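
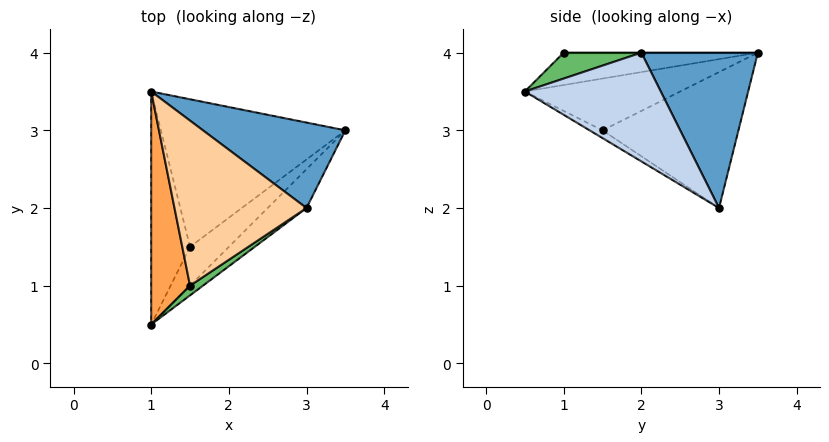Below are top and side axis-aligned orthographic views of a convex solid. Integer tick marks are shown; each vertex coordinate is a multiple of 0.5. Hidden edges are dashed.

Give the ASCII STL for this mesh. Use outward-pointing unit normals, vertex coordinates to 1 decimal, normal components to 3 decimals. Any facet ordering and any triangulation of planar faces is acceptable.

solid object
 facet normal 0.526 0.701 0.482
  outer loop
   vertex 3.0 2.0 4.0
   vertex 3.5 3.0 2.0
   vertex 1.0 3.5 4.0
  endloop
 endfacet
 facet normal 0.620 -0.753 -0.221
  outer loop
   vertex 3.0 2.0 4.0
   vertex 1.0 0.5 3.5
   vertex 3.5 3.0 2.0
  endloop
 endfacet
 facet normal -0.635 -0.127 0.762
  outer loop
   vertex 1.5 1.0 4.0
   vertex 1.0 3.5 4.0
   vertex 1.0 0.5 3.5
  endloop
 endfacet
 facet normal 0.000 0.000 1.000
  outer loop
   vertex 1.5 1.0 4.0
   vertex 3.0 2.0 4.0
   vertex 1.0 3.5 4.0
  endloop
 endfacet
 facet normal 0.535 -0.802 0.267
  outer loop
   vertex 1.5 1.0 4.0
   vertex 1.0 0.5 3.5
   vertex 3.0 2.0 4.0
  endloop
 endfacet
 facet normal -0.575 0.246 -0.780
  outer loop
   vertex 1.5 1.5 3.0
   vertex 1.0 3.5 4.0
   vertex 3.5 3.0 2.0
  endloop
 endfacet
 facet normal -0.796 0.100 -0.597
  outer loop
   vertex 1.5 1.5 3.0
   vertex 1.0 0.5 3.5
   vertex 1.0 3.5 4.0
  endloop
 endfacet
 facet normal -0.183 -0.365 -0.913
  outer loop
   vertex 1.5 1.5 3.0
   vertex 3.5 3.0 2.0
   vertex 1.0 0.5 3.5
  endloop
 endfacet
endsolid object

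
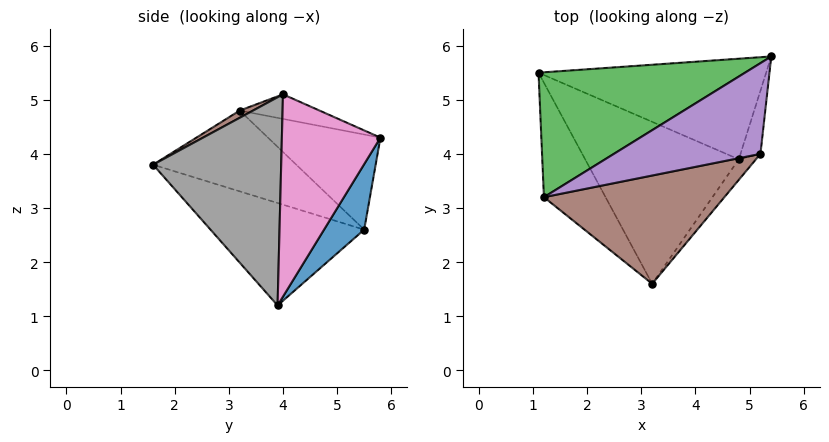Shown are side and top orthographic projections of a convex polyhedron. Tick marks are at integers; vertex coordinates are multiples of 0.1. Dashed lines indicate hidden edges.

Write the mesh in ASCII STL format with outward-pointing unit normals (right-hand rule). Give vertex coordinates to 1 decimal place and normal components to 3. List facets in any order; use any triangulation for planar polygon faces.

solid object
 facet normal 0.155 0.829 -0.538
  outer loop
   vertex 4.8 3.9 1.2
   vertex 1.1 5.5 2.6
   vertex 5.4 5.8 4.3
  endloop
 endfacet
 facet normal -0.485 -0.485 -0.728
  outer loop
   vertex 4.8 3.9 1.2
   vertex 3.2 1.6 3.8
   vertex 1.1 5.5 2.6
  endloop
 endfacet
 facet normal -0.319 0.648 0.692
  outer loop
   vertex 1.2 3.2 4.8
   vertex 5.4 5.8 4.3
   vertex 1.1 5.5 2.6
  endloop
 endfacet
 facet normal -0.677 -0.524 -0.517
  outer loop
   vertex 1.2 3.2 4.8
   vertex 1.1 5.5 2.6
   vertex 3.2 1.6 3.8
  endloop
 endfacet
 facet normal -0.150 0.415 0.897
  outer loop
   vertex 5.2 4.0 5.1
   vertex 5.4 5.8 4.3
   vertex 1.2 3.2 4.8
  endloop
 endfacet
 facet normal 0.035 -0.498 0.866
  outer loop
   vertex 5.2 4.0 5.1
   vertex 1.2 3.2 4.8
   vertex 3.2 1.6 3.8
  endloop
 endfacet
 facet normal 0.984 -0.152 -0.097
  outer loop
   vertex 5.2 4.0 5.1
   vertex 4.8 3.9 1.2
   vertex 5.4 5.8 4.3
  endloop
 endfacet
 facet normal 0.784 -0.618 -0.065
  outer loop
   vertex 5.2 4.0 5.1
   vertex 3.2 1.6 3.8
   vertex 4.8 3.9 1.2
  endloop
 endfacet
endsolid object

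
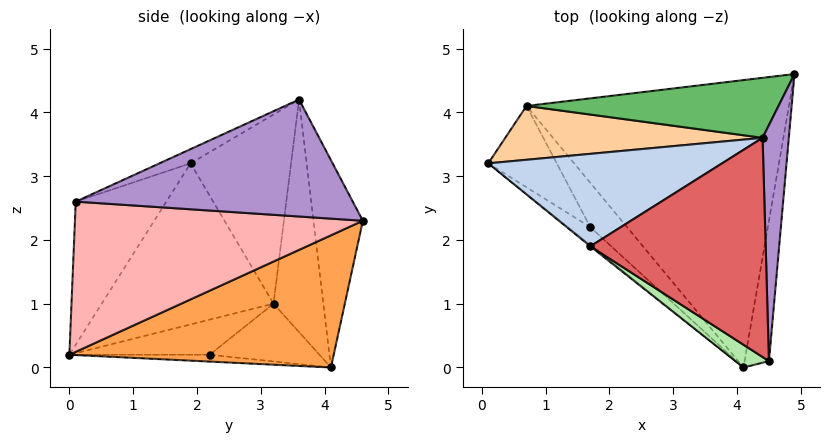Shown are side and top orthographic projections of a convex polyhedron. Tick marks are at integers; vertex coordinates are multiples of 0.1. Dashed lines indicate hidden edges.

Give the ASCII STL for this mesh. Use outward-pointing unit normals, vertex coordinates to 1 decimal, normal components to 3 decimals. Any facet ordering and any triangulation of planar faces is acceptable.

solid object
 facet normal -0.625 -0.780 -0.006
  outer loop
   vertex 1.7 1.9 3.2
   vertex 0.1 3.2 1.0
   vertex 4.1 0.0 0.2
  endloop
 endfacet
 facet normal -0.553 0.476 0.684
  outer loop
   vertex 1.7 1.9 3.2
   vertex 4.4 3.6 4.2
   vertex 0.1 3.2 1.0
  endloop
 endfacet
 facet normal 0.427 0.313 -0.848
  outer loop
   vertex 0.7 4.1 0.0
   vertex 4.9 4.6 2.3
   vertex 4.1 0.0 0.2
  endloop
 endfacet
 facet normal -0.414 0.786 0.459
  outer loop
   vertex 0.7 4.1 0.0
   vertex 0.1 3.2 1.0
   vertex 4.4 3.6 4.2
  endloop
 endfacet
 facet normal -0.311 0.872 0.377
  outer loop
   vertex 0.7 4.1 0.0
   vertex 4.4 3.6 4.2
   vertex 4.9 4.6 2.3
  endloop
 endfacet
 facet normal -0.518 -0.847 0.122
  outer loop
   vertex 4.5 0.1 2.6
   vertex 1.7 1.9 3.2
   vertex 4.1 0.0 0.2
  endloop
 endfacet
 facet normal -0.073 -0.416 0.906
  outer loop
   vertex 4.5 0.1 2.6
   vertex 4.4 3.6 4.2
   vertex 1.7 1.9 3.2
  endloop
 endfacet
 facet normal 0.982 -0.098 -0.160
  outer loop
   vertex 4.5 0.1 2.6
   vertex 4.1 0.0 0.2
   vertex 4.9 4.6 2.3
  endloop
 endfacet
 facet normal 0.973 -0.072 0.218
  outer loop
   vertex 4.5 0.1 2.6
   vertex 4.9 4.6 2.3
   vertex 4.4 3.6 4.2
  endloop
 endfacet
 facet normal -0.621 -0.677 -0.395
  outer loop
   vertex 1.7 2.2 0.2
   vertex 4.1 0.0 0.2
   vertex 0.1 3.2 1.0
  endloop
 endfacet
 facet normal -0.594 -0.387 -0.705
  outer loop
   vertex 1.7 2.2 0.2
   vertex 0.1 3.2 1.0
   vertex 0.7 4.1 0.0
  endloop
 endfacet
 facet normal -0.180 -0.196 -0.964
  outer loop
   vertex 1.7 2.2 0.2
   vertex 0.7 4.1 0.0
   vertex 4.1 0.0 0.2
  endloop
 endfacet
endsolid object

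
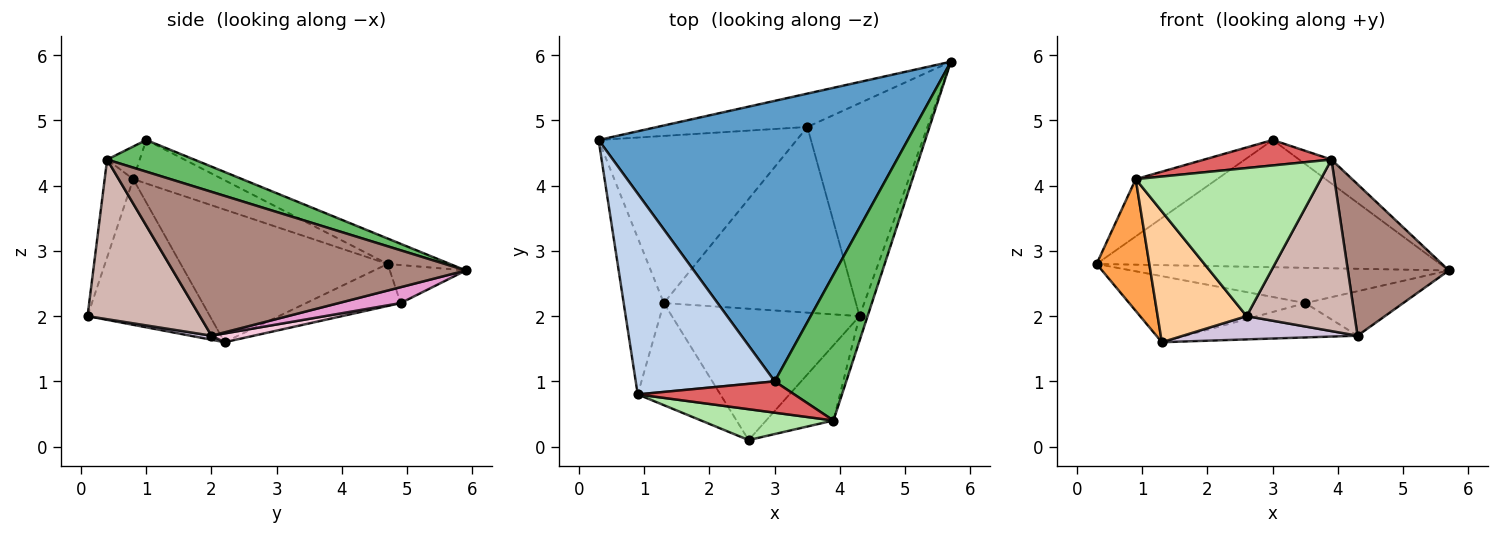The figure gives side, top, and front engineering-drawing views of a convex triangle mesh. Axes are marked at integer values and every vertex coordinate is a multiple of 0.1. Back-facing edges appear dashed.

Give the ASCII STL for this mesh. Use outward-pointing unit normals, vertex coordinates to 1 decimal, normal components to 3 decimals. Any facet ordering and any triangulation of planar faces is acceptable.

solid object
 facet normal -0.075 0.412 0.908
  outer loop
   vertex 3.0 1.0 4.7
   vertex 5.7 5.9 2.7
   vertex 0.3 4.7 2.8
  endloop
 endfacet
 facet normal -0.288 0.263 0.921
  outer loop
   vertex 0.9 0.8 4.1
   vertex 3.0 1.0 4.7
   vertex 0.3 4.7 2.8
  endloop
 endfacet
 facet normal -0.930 -0.237 -0.281
  outer loop
   vertex 1.3 2.2 1.6
   vertex 0.9 0.8 4.1
   vertex 0.3 4.7 2.8
  endloop
 endfacet
 facet normal -0.735 -0.535 -0.417
  outer loop
   vertex 1.3 2.2 1.6
   vertex 2.6 0.1 2.0
   vertex 0.9 0.8 4.1
  endloop
 endfacet
 facet normal 0.400 0.148 0.904
  outer loop
   vertex 3.9 0.4 4.4
   vertex 5.7 5.9 2.7
   vertex 3.0 1.0 4.7
  endloop
 endfacet
 facet normal -0.149 -0.968 0.202
  outer loop
   vertex 3.9 0.4 4.4
   vertex 0.9 0.8 4.1
   vertex 2.6 0.1 2.0
  endloop
 endfacet
 facet normal -0.160 -0.623 0.766
  outer loop
   vertex 3.9 0.4 4.4
   vertex 3.0 1.0 4.7
   vertex 0.9 0.8 4.1
  endloop
 endfacet
 facet normal -0.172 0.716 -0.677
  outer loop
   vertex 3.5 4.9 2.2
   vertex 0.3 4.7 2.8
   vertex 5.7 5.9 2.7
  endloop
 endfacet
 facet normal -0.194 0.361 -0.912
  outer loop
   vertex 3.5 4.9 2.2
   vertex 1.3 2.2 1.6
   vertex 0.3 4.7 2.8
  endloop
 endfacet
 facet normal 0.021 -0.174 -0.984
  outer loop
   vertex 4.3 2.0 1.7
   vertex 2.6 0.1 2.0
   vertex 1.3 2.2 1.6
  endloop
 endfacet
 facet normal 0.944 -0.325 -0.053
  outer loop
   vertex 4.3 2.0 1.7
   vertex 5.7 5.9 2.7
   vertex 3.9 0.4 4.4
  endloop
 endfacet
 facet normal 0.690 -0.663 -0.291
  outer loop
   vertex 4.3 2.0 1.7
   vertex 3.9 0.4 4.4
   vertex 2.6 0.1 2.0
  endloop
 endfacet
 facet normal 0.128 0.203 -0.971
  outer loop
   vertex 4.3 2.0 1.7
   vertex 3.5 4.9 2.2
   vertex 5.7 5.9 2.7
  endloop
 endfacet
 facet normal 0.045 0.182 -0.982
  outer loop
   vertex 4.3 2.0 1.7
   vertex 1.3 2.2 1.6
   vertex 3.5 4.9 2.2
  endloop
 endfacet
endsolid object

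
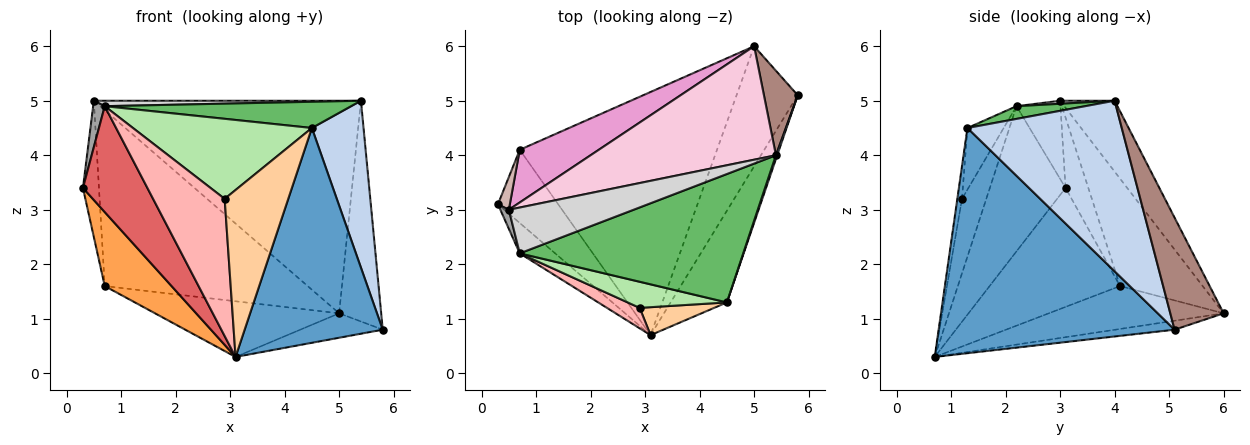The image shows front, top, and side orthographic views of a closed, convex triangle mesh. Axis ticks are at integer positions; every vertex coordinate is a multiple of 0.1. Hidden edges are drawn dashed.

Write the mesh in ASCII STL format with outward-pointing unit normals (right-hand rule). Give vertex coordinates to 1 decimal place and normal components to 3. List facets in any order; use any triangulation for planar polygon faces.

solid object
 facet normal 0.844 -0.494 -0.211
  outer loop
   vertex 4.5 1.3 4.5
   vertex 3.1 0.7 0.3
   vertex 5.8 5.1 0.8
  endloop
 endfacet
 facet normal 0.948 -0.317 0.007
  outer loop
   vertex 4.5 1.3 4.5
   vertex 5.8 5.1 0.8
   vertex 5.4 4.0 5.0
  endloop
 endfacet
 facet normal -0.811 -0.416 -0.411
  outer loop
   vertex 0.7 4.1 1.6
   vertex 3.1 0.7 0.3
   vertex 0.3 3.1 3.4
  endloop
 endfacet
 facet normal -0.072 -0.984 0.165
  outer loop
   vertex 2.9 1.2 3.2
   vertex 3.1 0.7 0.3
   vertex 4.5 1.3 4.5
  endloop
 endfacet
 facet normal 0.056 -0.200 0.978
  outer loop
   vertex 0.7 2.2 4.9
   vertex 4.5 1.3 4.5
   vertex 5.4 4.0 5.0
  endloop
 endfacet
 facet normal -0.189 -0.934 0.304
  outer loop
   vertex 0.7 2.2 4.9
   vertex 2.9 1.2 3.2
   vertex 4.5 1.3 4.5
  endloop
 endfacet
 facet normal -0.749 -0.637 -0.183
  outer loop
   vertex 0.7 2.2 4.9
   vertex 0.3 3.1 3.4
   vertex 3.1 0.7 0.3
  endloop
 endfacet
 facet normal -0.318 -0.938 0.140
  outer loop
   vertex 0.7 2.2 4.9
   vertex 3.1 0.7 0.3
   vertex 2.9 1.2 3.2
  endloop
 endfacet
 facet normal -0.142 0.197 -0.970
  outer loop
   vertex 5.0 6.0 1.1
   vertex 5.8 5.1 0.8
   vertex 3.1 0.7 0.3
  endloop
 endfacet
 facet normal -0.207 0.218 -0.954
  outer loop
   vertex 5.0 6.0 1.1
   vertex 3.1 0.7 0.3
   vertex 0.7 4.1 1.6
  endloop
 endfacet
 facet normal 0.764 0.602 0.231
  outer loop
   vertex 5.0 6.0 1.1
   vertex 5.4 4.0 5.0
   vertex 5.8 5.1 0.8
  endloop
 endfacet
 facet normal -0.810 0.570 0.137
  outer loop
   vertex 0.5 3.0 5.0
   vertex 0.7 4.1 1.6
   vertex 0.3 3.1 3.4
  endloop
 endfacet
 facet normal -0.363 0.892 0.267
  outer loop
   vertex 0.5 3.0 5.0
   vertex 5.0 6.0 1.1
   vertex 0.7 4.1 1.6
  endloop
 endfacet
 facet normal -0.177 0.868 0.463
  outer loop
   vertex 0.5 3.0 5.0
   vertex 5.4 4.0 5.0
   vertex 5.0 6.0 1.1
  endloop
 endfacet
 facet normal -0.962 -0.253 0.104
  outer loop
   vertex 0.5 3.0 5.0
   vertex 0.3 3.1 3.4
   vertex 0.7 2.2 4.9
  endloop
 endfacet
 facet normal 0.024 -0.118 0.993
  outer loop
   vertex 0.5 3.0 5.0
   vertex 0.7 2.2 4.9
   vertex 5.4 4.0 5.0
  endloop
 endfacet
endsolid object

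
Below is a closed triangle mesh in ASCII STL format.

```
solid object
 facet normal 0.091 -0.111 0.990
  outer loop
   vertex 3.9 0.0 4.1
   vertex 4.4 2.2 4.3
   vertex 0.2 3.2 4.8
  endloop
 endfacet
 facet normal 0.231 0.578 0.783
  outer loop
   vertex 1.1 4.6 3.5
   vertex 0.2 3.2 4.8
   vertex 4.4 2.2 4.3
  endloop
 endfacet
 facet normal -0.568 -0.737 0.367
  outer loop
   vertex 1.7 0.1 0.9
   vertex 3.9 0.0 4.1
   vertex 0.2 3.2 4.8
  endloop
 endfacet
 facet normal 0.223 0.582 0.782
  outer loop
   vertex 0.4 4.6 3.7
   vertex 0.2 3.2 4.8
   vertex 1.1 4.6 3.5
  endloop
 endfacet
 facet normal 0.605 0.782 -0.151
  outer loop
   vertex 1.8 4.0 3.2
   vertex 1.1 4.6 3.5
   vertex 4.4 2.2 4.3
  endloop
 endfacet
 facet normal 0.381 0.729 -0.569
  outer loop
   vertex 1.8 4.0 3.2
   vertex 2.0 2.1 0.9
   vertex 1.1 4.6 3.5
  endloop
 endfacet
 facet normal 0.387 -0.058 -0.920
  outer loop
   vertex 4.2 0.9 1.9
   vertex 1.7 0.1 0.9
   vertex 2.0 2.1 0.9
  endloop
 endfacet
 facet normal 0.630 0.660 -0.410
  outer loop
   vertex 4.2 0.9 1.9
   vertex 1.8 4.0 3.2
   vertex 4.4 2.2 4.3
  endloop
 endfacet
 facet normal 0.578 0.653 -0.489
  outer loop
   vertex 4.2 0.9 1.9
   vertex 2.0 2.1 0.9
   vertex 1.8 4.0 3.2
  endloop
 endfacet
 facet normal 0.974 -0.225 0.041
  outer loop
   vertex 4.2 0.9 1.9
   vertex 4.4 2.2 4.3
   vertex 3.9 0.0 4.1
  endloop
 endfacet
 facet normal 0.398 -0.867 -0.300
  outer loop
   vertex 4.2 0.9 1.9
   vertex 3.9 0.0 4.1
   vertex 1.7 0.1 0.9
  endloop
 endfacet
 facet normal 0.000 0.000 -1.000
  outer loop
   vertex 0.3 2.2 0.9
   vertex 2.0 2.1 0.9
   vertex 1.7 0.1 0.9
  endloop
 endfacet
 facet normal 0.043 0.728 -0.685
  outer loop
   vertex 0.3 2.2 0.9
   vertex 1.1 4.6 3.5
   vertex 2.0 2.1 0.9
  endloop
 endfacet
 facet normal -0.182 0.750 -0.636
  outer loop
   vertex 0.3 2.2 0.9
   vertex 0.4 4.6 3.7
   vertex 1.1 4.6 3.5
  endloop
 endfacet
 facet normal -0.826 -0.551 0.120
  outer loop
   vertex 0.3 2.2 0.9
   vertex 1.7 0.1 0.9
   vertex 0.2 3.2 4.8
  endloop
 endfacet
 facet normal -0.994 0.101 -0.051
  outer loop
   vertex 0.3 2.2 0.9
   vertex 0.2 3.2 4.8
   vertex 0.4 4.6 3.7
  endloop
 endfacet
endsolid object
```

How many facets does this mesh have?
16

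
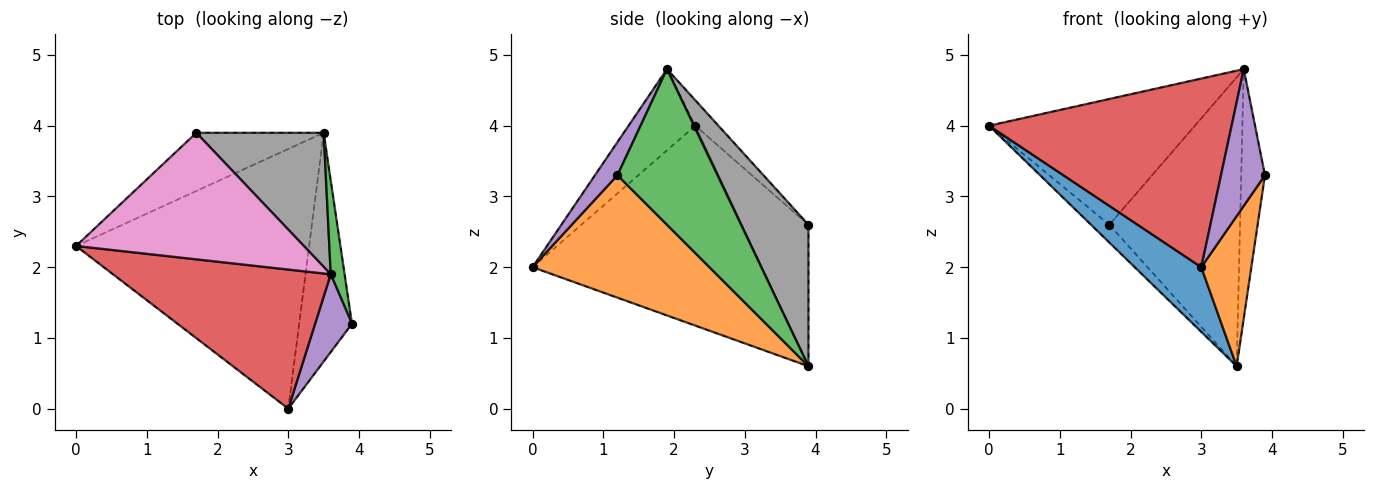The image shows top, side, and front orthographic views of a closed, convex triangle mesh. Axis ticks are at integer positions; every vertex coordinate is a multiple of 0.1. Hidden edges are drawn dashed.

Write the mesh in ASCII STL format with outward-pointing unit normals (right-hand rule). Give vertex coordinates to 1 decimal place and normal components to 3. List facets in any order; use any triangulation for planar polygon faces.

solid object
 facet normal -0.640 -0.186 -0.746
  outer loop
   vertex 3.0 0.0 2.0
   vertex 0.0 2.3 4.0
   vertex 3.5 3.9 0.6
  endloop
 endfacet
 facet normal 0.889 -0.251 -0.383
  outer loop
   vertex 3.0 0.0 2.0
   vertex 3.5 3.9 0.6
   vertex 3.9 1.2 3.3
  endloop
 endfacet
 facet normal 0.969 0.230 0.086
  outer loop
   vertex 3.6 1.9 4.8
   vertex 3.9 1.2 3.3
   vertex 3.5 3.9 0.6
  endloop
 endfacet
 facet normal -0.216 -0.786 0.580
  outer loop
   vertex 3.6 1.9 4.8
   vertex 0.0 2.3 4.0
   vertex 3.0 0.0 2.0
  endloop
 endfacet
 facet normal 0.406 -0.794 0.452
  outer loop
   vertex 3.6 1.9 4.8
   vertex 3.0 0.0 2.0
   vertex 3.9 1.2 3.3
  endloop
 endfacet
 facet normal -0.728 0.200 -0.655
  outer loop
   vertex 1.7 3.9 2.6
   vertex 3.5 3.9 0.6
   vertex 0.0 2.3 4.0
  endloop
 endfacet
 facet normal -0.079 0.703 0.707
  outer loop
   vertex 1.7 3.9 2.6
   vertex 0.0 2.3 4.0
   vertex 3.6 1.9 4.8
  endloop
 endfacet
 facet normal 0.424 0.822 0.381
  outer loop
   vertex 1.7 3.9 2.6
   vertex 3.6 1.9 4.8
   vertex 3.5 3.9 0.6
  endloop
 endfacet
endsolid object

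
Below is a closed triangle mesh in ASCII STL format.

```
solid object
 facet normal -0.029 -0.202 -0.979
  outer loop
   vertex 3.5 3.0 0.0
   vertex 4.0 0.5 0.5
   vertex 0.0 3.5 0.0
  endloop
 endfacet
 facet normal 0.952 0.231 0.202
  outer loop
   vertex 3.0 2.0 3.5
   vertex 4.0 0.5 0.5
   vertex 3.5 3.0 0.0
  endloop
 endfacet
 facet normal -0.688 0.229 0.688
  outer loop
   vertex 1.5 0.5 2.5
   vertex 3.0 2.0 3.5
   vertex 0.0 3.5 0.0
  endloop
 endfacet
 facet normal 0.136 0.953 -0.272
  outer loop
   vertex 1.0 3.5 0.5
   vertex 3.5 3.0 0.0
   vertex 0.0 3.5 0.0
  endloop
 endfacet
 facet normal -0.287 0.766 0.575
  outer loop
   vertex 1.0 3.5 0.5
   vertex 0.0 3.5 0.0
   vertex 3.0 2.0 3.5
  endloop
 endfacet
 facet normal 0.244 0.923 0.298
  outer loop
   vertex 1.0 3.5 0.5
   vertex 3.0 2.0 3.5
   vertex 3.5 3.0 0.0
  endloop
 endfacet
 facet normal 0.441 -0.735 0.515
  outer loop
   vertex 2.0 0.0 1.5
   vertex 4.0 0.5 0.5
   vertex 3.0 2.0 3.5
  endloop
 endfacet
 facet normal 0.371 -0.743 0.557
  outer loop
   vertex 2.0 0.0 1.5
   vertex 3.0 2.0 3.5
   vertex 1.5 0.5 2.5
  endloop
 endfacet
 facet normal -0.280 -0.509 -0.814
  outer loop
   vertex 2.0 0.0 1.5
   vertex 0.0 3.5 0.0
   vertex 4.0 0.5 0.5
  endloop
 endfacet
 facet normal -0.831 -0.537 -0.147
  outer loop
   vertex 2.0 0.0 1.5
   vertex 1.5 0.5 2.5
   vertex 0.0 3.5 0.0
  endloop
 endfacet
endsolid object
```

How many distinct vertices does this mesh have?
7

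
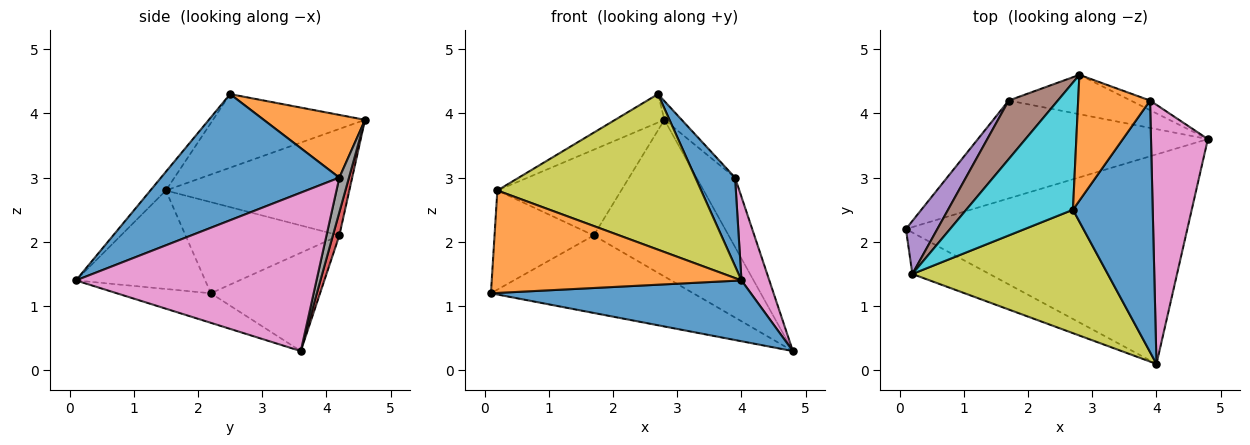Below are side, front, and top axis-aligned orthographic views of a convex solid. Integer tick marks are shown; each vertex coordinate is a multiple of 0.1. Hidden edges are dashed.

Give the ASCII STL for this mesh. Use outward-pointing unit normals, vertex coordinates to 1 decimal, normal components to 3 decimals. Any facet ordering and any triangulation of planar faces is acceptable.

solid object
 facet normal -0.100 -0.277 -0.956
  outer loop
   vertex 4.0 0.1 1.4
   vertex 0.1 2.2 1.2
   vertex 4.8 3.6 0.3
  endloop
 endfacet
 facet normal -0.433 -0.836 -0.339
  outer loop
   vertex 0.2 1.5 2.8
   vertex 0.1 2.2 1.2
   vertex 4.0 0.1 1.4
  endloop
 endfacet
 facet normal -0.318 0.589 -0.743
  outer loop
   vertex 1.7 4.2 2.1
   vertex 4.8 3.6 0.3
   vertex 0.1 2.2 1.2
  endloop
 endfacet
 facet normal 0.046 0.969 -0.243
  outer loop
   vertex 1.7 4.2 2.1
   vertex 2.8 4.6 3.9
   vertex 4.8 3.6 0.3
  endloop
 endfacet
 facet normal -0.807 0.521 0.278
  outer loop
   vertex 1.7 4.2 2.1
   vertex 0.1 2.2 1.2
   vertex 0.2 1.5 2.8
  endloop
 endfacet
 facet normal -0.774 0.523 0.357
  outer loop
   vertex 1.7 4.2 2.1
   vertex 0.2 1.5 2.8
   vertex 2.8 4.6 3.9
  endloop
 endfacet
 facet normal 0.936 -0.108 0.336
  outer loop
   vertex 3.9 4.2 3.0
   vertex 4.0 0.1 1.4
   vertex 4.8 3.6 0.3
  endloop
 endfacet
 facet normal 0.240 0.961 -0.134
  outer loop
   vertex 3.9 4.2 3.0
   vertex 4.8 3.6 0.3
   vertex 2.8 4.6 3.9
  endloop
 endfacet
 facet normal -0.059 -0.782 0.620
  outer loop
   vertex 2.7 2.5 4.3
   vertex 0.2 1.5 2.8
   vertex 4.0 0.1 1.4
  endloop
 endfacet
 facet normal -0.558 0.181 0.810
  outer loop
   vertex 2.7 2.5 4.3
   vertex 2.8 4.6 3.9
   vertex 0.2 1.5 2.8
  endloop
 endfacet
 facet normal 0.831 -0.185 0.525
  outer loop
   vertex 2.7 2.5 4.3
   vertex 4.0 0.1 1.4
   vertex 3.9 4.2 3.0
  endloop
 endfacet
 facet normal 0.653 0.112 0.749
  outer loop
   vertex 2.7 2.5 4.3
   vertex 3.9 4.2 3.0
   vertex 2.8 4.6 3.9
  endloop
 endfacet
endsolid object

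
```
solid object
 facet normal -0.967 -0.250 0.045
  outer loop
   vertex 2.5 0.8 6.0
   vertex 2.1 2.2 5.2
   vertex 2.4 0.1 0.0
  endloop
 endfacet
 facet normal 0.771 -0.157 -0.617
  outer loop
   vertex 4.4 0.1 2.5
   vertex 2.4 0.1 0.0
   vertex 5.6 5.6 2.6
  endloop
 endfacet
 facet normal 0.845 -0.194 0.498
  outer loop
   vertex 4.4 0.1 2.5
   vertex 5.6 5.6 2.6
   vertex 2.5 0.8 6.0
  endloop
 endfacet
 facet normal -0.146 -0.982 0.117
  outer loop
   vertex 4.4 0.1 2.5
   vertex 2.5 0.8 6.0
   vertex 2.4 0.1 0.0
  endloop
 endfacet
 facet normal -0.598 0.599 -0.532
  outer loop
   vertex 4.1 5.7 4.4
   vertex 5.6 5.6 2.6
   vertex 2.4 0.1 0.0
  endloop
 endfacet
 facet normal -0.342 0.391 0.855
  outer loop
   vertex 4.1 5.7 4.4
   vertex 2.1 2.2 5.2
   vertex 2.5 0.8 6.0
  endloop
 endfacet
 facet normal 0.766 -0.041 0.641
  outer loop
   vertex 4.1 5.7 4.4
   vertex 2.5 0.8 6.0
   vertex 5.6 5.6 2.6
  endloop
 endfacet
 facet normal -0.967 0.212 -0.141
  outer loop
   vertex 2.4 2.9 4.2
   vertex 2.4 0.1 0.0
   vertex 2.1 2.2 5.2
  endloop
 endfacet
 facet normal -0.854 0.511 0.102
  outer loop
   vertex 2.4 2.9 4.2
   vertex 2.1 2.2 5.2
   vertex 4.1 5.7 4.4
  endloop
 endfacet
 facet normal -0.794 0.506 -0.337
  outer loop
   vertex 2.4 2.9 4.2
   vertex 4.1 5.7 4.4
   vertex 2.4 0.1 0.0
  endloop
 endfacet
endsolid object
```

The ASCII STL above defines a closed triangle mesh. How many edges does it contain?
15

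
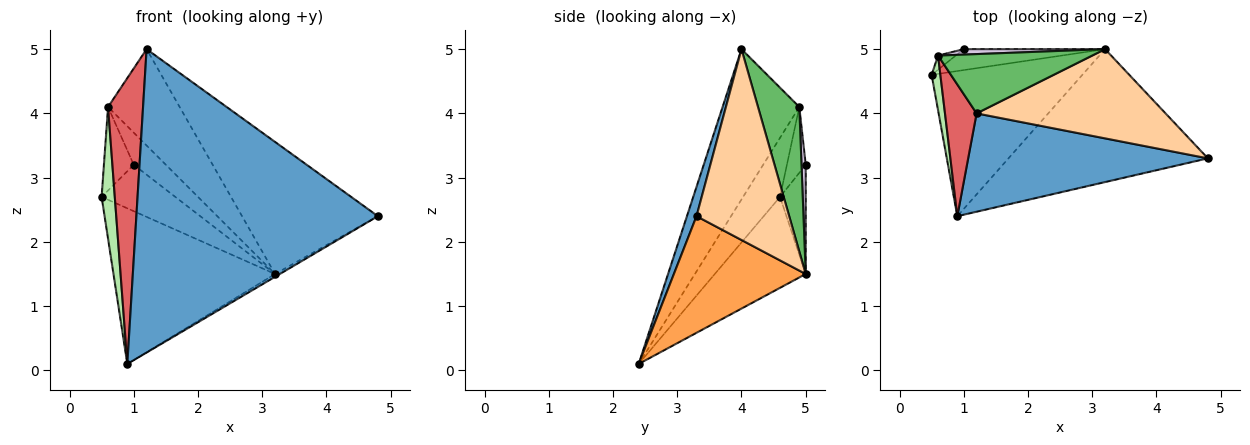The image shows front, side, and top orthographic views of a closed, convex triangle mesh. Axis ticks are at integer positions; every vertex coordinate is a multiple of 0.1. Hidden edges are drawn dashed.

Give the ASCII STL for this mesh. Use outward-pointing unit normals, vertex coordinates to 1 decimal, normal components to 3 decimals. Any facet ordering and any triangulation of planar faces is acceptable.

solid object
 facet normal 0.038 -0.951 0.308
  outer loop
   vertex 1.2 4.0 5.0
   vertex 0.9 2.4 0.1
   vertex 4.8 3.3 2.4
  endloop
 endfacet
 facet normal -0.381 0.676 -0.631
  outer loop
   vertex 3.2 5.0 1.5
   vertex 0.9 2.4 0.1
   vertex 0.5 4.6 2.7
  endloop
 endfacet
 facet normal 0.505 0.018 -0.863
  outer loop
   vertex 3.2 5.0 1.5
   vertex 4.8 3.3 2.4
   vertex 0.9 2.4 0.1
  endloop
 endfacet
 facet normal 0.492 0.721 0.487
  outer loop
   vertex 3.2 5.0 1.5
   vertex 1.2 4.0 5.0
   vertex 4.8 3.3 2.4
  endloop
 endfacet
 facet normal 0.441 0.764 0.470
  outer loop
   vertex 0.6 4.9 4.1
   vertex 1.2 4.0 5.0
   vertex 3.2 5.0 1.5
  endloop
 endfacet
 facet normal -0.933 -0.333 0.138
  outer loop
   vertex 0.6 4.9 4.1
   vertex 0.5 4.6 2.7
   vertex 0.9 2.4 0.1
  endloop
 endfacet
 facet normal -0.894 -0.408 0.188
  outer loop
   vertex 0.6 4.9 4.1
   vertex 0.9 2.4 0.1
   vertex 1.2 4.0 5.0
  endloop
 endfacet
 facet normal -0.303 0.869 -0.392
  outer loop
   vertex 1.0 5.0 3.2
   vertex 3.2 5.0 1.5
   vertex 0.5 4.6 2.7
  endloop
 endfacet
 facet normal -0.528 0.837 -0.142
  outer loop
   vertex 1.0 5.0 3.2
   vertex 0.5 4.6 2.7
   vertex 0.6 4.9 4.1
  endloop
 endfacet
 facet normal 0.128 0.978 0.165
  outer loop
   vertex 1.0 5.0 3.2
   vertex 0.6 4.9 4.1
   vertex 3.2 5.0 1.5
  endloop
 endfacet
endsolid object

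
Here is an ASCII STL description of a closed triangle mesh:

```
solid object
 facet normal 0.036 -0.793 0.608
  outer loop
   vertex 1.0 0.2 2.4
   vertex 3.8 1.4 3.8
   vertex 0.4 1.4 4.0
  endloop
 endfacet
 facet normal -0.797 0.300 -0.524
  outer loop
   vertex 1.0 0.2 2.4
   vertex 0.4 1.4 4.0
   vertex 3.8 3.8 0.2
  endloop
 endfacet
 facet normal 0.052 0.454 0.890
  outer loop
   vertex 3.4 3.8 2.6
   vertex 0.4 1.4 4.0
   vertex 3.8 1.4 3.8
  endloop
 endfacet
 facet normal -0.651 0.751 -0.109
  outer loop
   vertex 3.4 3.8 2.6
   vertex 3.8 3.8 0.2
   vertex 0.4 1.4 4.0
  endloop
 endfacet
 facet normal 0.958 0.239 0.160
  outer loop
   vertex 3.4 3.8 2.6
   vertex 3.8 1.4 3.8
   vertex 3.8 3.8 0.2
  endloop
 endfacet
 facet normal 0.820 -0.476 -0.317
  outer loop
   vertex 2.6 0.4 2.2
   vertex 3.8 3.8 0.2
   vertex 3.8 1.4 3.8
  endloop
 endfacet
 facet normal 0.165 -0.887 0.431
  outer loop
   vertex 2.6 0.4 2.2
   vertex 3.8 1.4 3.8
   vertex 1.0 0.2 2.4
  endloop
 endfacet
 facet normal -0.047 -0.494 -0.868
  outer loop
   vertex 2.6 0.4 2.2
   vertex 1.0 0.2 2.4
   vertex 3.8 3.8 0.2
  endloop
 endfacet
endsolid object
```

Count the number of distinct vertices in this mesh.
6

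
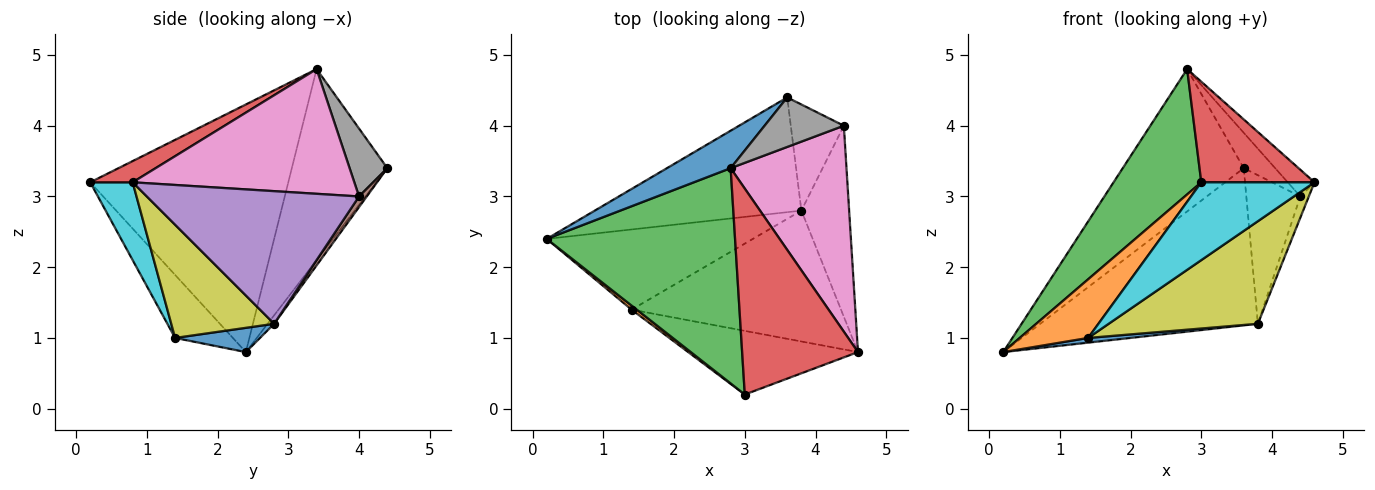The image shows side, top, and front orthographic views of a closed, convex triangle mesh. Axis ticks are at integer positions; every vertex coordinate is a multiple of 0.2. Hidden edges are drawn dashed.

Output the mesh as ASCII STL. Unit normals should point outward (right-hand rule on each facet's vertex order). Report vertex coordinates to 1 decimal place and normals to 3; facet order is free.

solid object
 facet normal -0.607 0.769 0.202
  outer loop
   vertex 2.8 3.4 4.8
   vertex 3.6 4.4 3.4
   vertex 0.2 2.4 0.8
  endloop
 endfacet
 facet normal -0.024 0.807 -0.589
  outer loop
   vertex 3.8 2.8 1.2
   vertex 0.2 2.4 0.8
   vertex 3.6 4.4 3.4
  endloop
 endfacet
 facet normal -0.751 -0.332 0.571
  outer loop
   vertex 3.0 0.2 3.2
   vertex 2.8 3.4 4.8
   vertex 0.2 2.4 0.8
  endloop
 endfacet
 facet normal 0.162 -0.433 0.887
  outer loop
   vertex 3.0 0.2 3.2
   vertex 4.6 0.8 3.2
   vertex 2.8 3.4 4.8
  endloop
 endfacet
 facet normal 0.940 0.038 -0.338
  outer loop
   vertex 4.4 4.0 3.0
   vertex 4.6 0.8 3.2
   vertex 3.8 2.8 1.2
  endloop
 endfacet
 facet normal 0.115 0.808 -0.577
  outer loop
   vertex 4.4 4.0 3.0
   vertex 3.8 2.8 1.2
   vertex 3.6 4.4 3.4
  endloop
 endfacet
 facet normal 0.730 0.088 0.678
  outer loop
   vertex 4.4 4.0 3.0
   vertex 2.8 3.4 4.8
   vertex 4.6 0.8 3.2
  endloop
 endfacet
 facet normal 0.572 0.477 0.667
  outer loop
   vertex 4.4 4.0 3.0
   vertex 3.6 4.4 3.4
   vertex 2.8 3.4 4.8
  endloop
 endfacet
 facet normal 0.391 -0.568 -0.724
  outer loop
   vertex 1.4 1.4 1.0
   vertex 3.8 2.8 1.2
   vertex 4.6 0.8 3.2
  endloop
 endfacet
 facet normal 0.279 -0.743 -0.608
  outer loop
   vertex 1.4 1.4 1.0
   vertex 4.6 0.8 3.2
   vertex 3.0 0.2 3.2
  endloop
 endfacet
 facet normal 0.117 -0.058 -0.991
  outer loop
   vertex 1.4 1.4 1.0
   vertex 0.2 2.4 0.8
   vertex 3.8 2.8 1.2
  endloop
 endfacet
 facet normal -0.644 -0.763 0.053
  outer loop
   vertex 1.4 1.4 1.0
   vertex 3.0 0.2 3.2
   vertex 0.2 2.4 0.8
  endloop
 endfacet
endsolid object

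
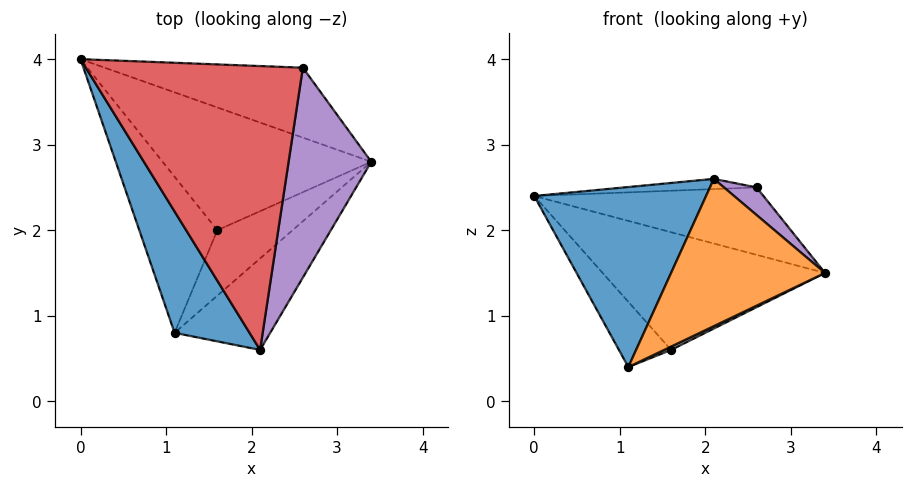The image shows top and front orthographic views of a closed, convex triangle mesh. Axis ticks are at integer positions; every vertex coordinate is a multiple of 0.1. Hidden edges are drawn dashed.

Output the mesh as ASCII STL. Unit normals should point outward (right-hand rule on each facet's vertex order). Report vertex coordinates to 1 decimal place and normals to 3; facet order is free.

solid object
 facet normal -0.813 -0.483 0.326
  outer loop
   vertex 2.1 0.6 2.6
   vertex 0.0 4.0 2.4
   vertex 1.1 0.8 0.4
  endloop
 endfacet
 facet normal 0.704 -0.603 -0.375
  outer loop
   vertex 2.1 0.6 2.6
   vertex 1.1 0.8 0.4
   vertex 3.4 2.8 1.5
  endloop
 endfacet
 facet normal 0.054 0.693 -0.719
  outer loop
   vertex 2.6 3.9 2.5
   vertex 3.4 2.8 1.5
   vertex 0.0 4.0 2.4
  endloop
 endfacet
 facet normal -0.037 0.036 0.999
  outer loop
   vertex 2.6 3.9 2.5
   vertex 0.0 4.0 2.4
   vertex 2.1 0.6 2.6
  endloop
 endfacet
 facet normal 0.727 -0.090 0.680
  outer loop
   vertex 2.6 3.9 2.5
   vertex 2.1 0.6 2.6
   vertex 3.4 2.8 1.5
  endloop
 endfacet
 facet normal 0.053 0.691 -0.721
  outer loop
   vertex 1.6 2.0 0.6
   vertex 0.0 4.0 2.4
   vertex 3.4 2.8 1.5
  endloop
 endfacet
 facet normal -0.486 0.337 -0.806
  outer loop
   vertex 1.6 2.0 0.6
   vertex 1.1 0.8 0.4
   vertex 0.0 4.0 2.4
  endloop
 endfacet
 facet normal 0.463 -0.045 -0.885
  outer loop
   vertex 1.6 2.0 0.6
   vertex 3.4 2.8 1.5
   vertex 1.1 0.8 0.4
  endloop
 endfacet
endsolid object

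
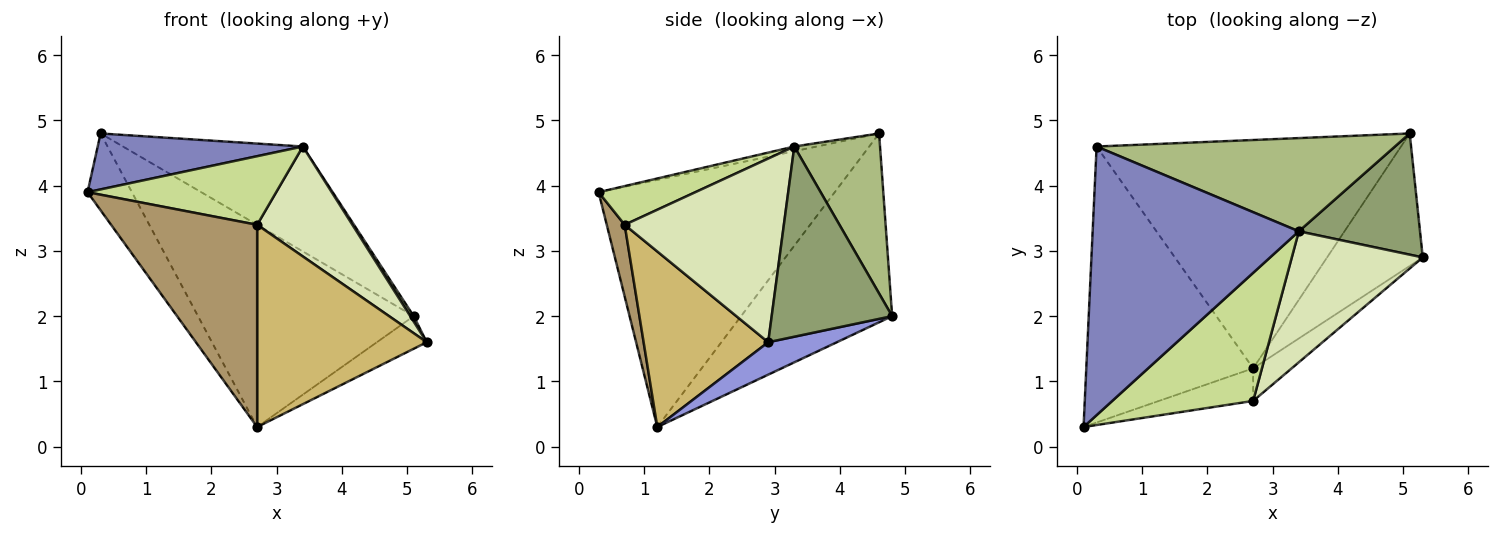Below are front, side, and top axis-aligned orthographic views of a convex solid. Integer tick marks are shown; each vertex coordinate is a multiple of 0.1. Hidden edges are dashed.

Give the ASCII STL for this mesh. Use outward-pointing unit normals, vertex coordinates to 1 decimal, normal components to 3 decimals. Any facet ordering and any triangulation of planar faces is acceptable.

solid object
 facet normal -0.819 0.154 -0.553
  outer loop
   vertex 2.7 1.2 0.3
   vertex 0.1 0.3 3.9
   vertex 0.3 4.6 4.8
  endloop
 endfacet
 facet normal -0.022 -0.204 0.979
  outer loop
   vertex 3.4 3.3 4.6
   vertex 0.3 4.6 4.8
   vertex 0.1 0.3 3.9
  endloop
 endfacet
 facet normal 0.313 0.227 -0.922
  outer loop
   vertex 5.1 4.8 2.0
   vertex 5.3 2.9 1.6
   vertex 2.7 1.2 0.3
  endloop
 endfacet
 facet normal -0.421 0.601 -0.679
  outer loop
   vertex 5.1 4.8 2.0
   vertex 2.7 1.2 0.3
   vertex 0.3 4.6 4.8
  endloop
 endfacet
 facet normal 0.843 -0.024 0.537
  outer loop
   vertex 5.1 4.8 2.0
   vertex 3.4 3.3 4.6
   vertex 5.3 2.9 1.6
  endloop
 endfacet
 facet normal 0.336 0.704 0.626
  outer loop
   vertex 5.1 4.8 2.0
   vertex 0.3 4.6 4.8
   vertex 3.4 3.3 4.6
  endloop
 endfacet
 facet normal 0.235 -0.459 0.857
  outer loop
   vertex 2.7 0.7 3.4
   vertex 3.4 3.3 4.6
   vertex 0.1 0.3 3.9
  endloop
 endfacet
 facet normal 0.732 -0.438 0.522
  outer loop
   vertex 2.7 0.7 3.4
   vertex 5.3 2.9 1.6
   vertex 3.4 3.3 4.6
  endloop
 endfacet
 facet normal 0.120 -0.980 -0.158
  outer loop
   vertex 2.7 0.7 3.4
   vertex 0.1 0.3 3.9
   vertex 2.7 1.2 0.3
  endloop
 endfacet
 facet normal 0.587 -0.799 -0.129
  outer loop
   vertex 2.7 0.7 3.4
   vertex 2.7 1.2 0.3
   vertex 5.3 2.9 1.6
  endloop
 endfacet
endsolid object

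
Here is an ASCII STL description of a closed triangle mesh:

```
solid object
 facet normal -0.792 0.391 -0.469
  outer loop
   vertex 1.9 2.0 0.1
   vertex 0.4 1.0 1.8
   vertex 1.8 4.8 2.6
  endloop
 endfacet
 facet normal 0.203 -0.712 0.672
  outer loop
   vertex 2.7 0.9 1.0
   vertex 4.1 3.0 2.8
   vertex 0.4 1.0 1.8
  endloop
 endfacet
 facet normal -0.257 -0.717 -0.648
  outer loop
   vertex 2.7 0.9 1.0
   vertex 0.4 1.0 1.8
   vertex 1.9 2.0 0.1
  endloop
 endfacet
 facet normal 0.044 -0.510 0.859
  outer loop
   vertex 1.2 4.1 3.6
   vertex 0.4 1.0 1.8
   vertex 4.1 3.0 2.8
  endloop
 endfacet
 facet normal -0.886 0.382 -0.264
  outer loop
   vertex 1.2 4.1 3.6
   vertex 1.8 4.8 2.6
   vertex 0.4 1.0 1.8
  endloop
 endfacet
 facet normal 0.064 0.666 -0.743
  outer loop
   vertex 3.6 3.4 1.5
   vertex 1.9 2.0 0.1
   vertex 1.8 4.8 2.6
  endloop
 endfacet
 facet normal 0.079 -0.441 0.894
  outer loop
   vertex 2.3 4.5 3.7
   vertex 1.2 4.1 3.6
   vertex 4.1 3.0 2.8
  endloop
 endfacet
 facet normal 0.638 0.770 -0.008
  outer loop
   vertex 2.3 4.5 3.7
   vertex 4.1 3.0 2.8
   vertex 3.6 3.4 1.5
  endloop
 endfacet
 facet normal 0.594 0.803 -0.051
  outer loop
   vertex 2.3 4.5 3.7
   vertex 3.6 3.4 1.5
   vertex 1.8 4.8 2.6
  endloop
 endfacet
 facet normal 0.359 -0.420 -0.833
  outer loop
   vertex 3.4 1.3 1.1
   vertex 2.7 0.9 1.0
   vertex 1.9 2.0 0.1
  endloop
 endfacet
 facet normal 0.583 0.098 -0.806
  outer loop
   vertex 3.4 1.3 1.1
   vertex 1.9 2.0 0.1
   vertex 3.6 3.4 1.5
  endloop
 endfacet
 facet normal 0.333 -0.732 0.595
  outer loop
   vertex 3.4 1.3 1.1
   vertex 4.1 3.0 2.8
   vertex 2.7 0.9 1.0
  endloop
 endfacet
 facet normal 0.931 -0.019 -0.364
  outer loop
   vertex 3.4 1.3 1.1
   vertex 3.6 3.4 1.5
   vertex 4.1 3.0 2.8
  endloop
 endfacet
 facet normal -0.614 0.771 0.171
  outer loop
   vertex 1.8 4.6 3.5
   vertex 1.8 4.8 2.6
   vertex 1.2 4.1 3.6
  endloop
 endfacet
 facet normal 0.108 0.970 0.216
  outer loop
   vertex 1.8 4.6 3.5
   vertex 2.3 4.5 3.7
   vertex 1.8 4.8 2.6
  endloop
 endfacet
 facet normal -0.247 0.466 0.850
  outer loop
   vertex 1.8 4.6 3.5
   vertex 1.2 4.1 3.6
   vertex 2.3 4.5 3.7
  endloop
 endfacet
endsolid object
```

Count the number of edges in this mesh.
24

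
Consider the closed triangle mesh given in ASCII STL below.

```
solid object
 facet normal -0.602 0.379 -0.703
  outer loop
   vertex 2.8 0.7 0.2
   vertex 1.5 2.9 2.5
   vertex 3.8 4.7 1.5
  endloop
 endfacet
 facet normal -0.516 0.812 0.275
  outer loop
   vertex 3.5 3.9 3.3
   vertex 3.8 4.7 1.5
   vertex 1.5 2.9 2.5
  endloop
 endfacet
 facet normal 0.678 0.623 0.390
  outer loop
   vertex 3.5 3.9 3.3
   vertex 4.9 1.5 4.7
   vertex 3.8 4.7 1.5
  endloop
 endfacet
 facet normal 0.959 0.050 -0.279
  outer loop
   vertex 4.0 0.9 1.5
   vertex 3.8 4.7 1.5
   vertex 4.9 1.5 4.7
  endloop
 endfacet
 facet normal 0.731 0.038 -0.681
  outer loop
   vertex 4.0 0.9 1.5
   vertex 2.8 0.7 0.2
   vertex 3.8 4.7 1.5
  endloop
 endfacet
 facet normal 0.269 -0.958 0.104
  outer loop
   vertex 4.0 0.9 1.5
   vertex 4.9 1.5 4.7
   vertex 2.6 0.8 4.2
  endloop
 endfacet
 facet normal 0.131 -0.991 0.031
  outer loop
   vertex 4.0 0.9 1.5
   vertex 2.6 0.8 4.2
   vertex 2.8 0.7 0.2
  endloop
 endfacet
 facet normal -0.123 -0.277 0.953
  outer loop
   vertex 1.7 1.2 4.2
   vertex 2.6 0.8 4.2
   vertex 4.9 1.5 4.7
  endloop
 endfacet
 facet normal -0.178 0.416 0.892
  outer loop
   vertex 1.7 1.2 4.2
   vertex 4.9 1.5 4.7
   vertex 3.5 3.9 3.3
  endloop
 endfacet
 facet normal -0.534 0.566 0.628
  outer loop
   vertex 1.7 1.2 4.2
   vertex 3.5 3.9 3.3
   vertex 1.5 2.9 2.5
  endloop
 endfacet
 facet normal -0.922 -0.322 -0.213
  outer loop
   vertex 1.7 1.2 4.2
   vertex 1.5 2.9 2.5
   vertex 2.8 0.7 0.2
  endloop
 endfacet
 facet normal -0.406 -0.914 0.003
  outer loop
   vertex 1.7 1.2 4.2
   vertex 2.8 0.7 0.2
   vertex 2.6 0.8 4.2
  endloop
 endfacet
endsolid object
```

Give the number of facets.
12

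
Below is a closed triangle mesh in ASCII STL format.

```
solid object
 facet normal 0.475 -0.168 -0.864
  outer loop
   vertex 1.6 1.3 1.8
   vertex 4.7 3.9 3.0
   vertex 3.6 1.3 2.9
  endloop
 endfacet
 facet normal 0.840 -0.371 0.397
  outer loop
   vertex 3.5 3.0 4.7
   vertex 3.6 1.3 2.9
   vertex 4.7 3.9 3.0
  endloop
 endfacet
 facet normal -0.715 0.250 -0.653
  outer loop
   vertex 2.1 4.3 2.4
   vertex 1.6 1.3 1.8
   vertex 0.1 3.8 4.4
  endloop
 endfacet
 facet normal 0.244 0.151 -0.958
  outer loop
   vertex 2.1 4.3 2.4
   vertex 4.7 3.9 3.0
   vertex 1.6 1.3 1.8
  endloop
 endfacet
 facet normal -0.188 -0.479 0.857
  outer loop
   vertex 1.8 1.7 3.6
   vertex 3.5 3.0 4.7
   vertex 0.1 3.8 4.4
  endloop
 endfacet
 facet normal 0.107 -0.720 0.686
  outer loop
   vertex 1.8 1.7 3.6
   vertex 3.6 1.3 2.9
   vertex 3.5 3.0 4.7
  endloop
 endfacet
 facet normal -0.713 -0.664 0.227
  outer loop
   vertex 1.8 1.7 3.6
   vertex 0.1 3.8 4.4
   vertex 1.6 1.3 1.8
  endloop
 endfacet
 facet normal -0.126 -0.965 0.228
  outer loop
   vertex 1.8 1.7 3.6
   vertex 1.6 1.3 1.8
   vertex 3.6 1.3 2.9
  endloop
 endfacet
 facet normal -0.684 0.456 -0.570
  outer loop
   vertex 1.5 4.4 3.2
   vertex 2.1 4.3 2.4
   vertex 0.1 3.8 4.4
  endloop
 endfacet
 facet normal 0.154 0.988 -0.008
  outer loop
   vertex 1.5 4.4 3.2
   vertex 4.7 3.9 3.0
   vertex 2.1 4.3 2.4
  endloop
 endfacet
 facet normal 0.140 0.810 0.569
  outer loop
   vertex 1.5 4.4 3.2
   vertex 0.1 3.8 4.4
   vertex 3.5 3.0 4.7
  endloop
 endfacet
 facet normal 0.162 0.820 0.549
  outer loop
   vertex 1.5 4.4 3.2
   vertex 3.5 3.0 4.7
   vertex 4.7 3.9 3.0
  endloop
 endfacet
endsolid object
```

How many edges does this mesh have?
18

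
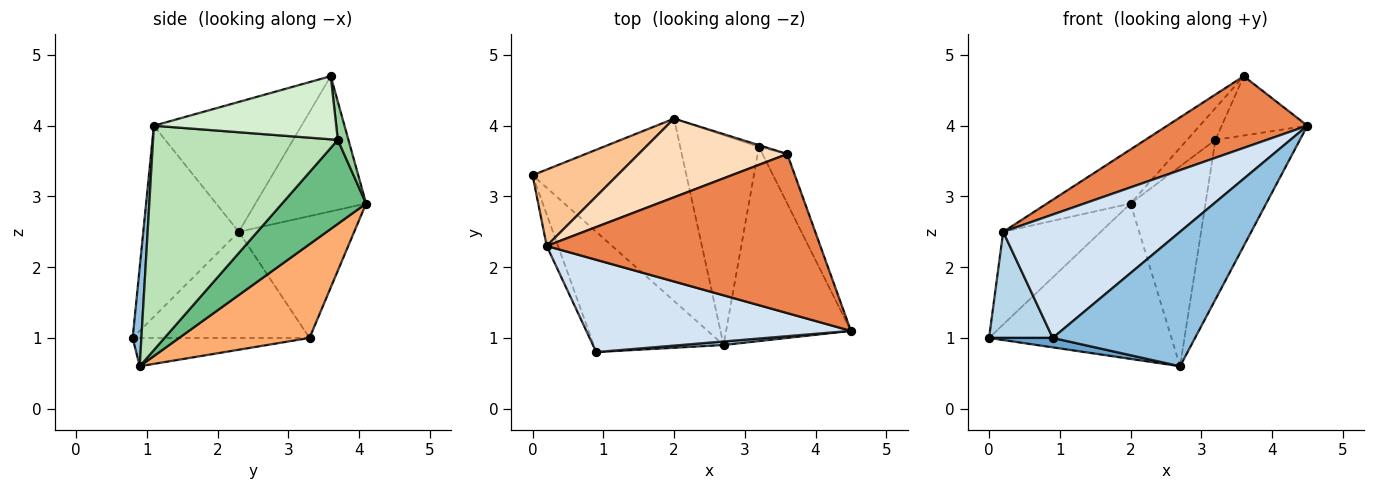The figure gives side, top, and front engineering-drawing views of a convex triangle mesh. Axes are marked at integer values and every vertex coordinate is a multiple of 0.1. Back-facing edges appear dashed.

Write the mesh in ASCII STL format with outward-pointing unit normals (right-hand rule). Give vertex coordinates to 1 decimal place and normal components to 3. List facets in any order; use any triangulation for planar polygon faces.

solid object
 facet normal -0.212 -0.076 -0.974
  outer loop
   vertex 2.7 0.9 0.6
   vertex 0.9 0.8 1.0
   vertex 0.0 3.3 1.0
  endloop
 endfacet
 facet normal 0.061 -0.998 0.026
  outer loop
   vertex 2.7 0.9 0.6
   vertex 4.5 1.1 4.0
   vertex 0.9 0.8 1.0
  endloop
 endfacet
 facet normal -0.936 -0.337 -0.100
  outer loop
   vertex 0.2 2.3 2.5
   vertex 0.0 3.3 1.0
   vertex 0.9 0.8 1.0
  endloop
 endfacet
 facet normal -0.397 -0.735 0.550
  outer loop
   vertex 0.2 2.3 2.5
   vertex 0.9 0.8 1.0
   vertex 4.5 1.1 4.0
  endloop
 endfacet
 facet normal -0.397 -0.377 0.837
  outer loop
   vertex 3.6 3.6 4.7
   vertex 0.2 2.3 2.5
   vertex 4.5 1.1 4.0
  endloop
 endfacet
 facet normal 0.421 0.588 -0.691
  outer loop
   vertex 2.0 4.1 2.9
   vertex 2.7 0.9 0.6
   vertex 0.0 3.3 1.0
  endloop
 endfacet
 facet normal -0.674 0.570 0.470
  outer loop
   vertex 2.0 4.1 2.9
   vertex 0.0 3.3 1.0
   vertex 0.2 2.3 2.5
  endloop
 endfacet
 facet normal -0.600 0.453 0.659
  outer loop
   vertex 2.0 4.1 2.9
   vertex 0.2 2.3 2.5
   vertex 3.6 3.6 4.7
  endloop
 endfacet
 facet normal 0.612 0.546 -0.573
  outer loop
   vertex 3.2 3.7 3.8
   vertex 2.7 0.9 0.6
   vertex 2.0 4.1 2.9
  endloop
 endfacet
 facet normal 0.351 0.935 -0.052
  outer loop
   vertex 3.2 3.7 3.8
   vertex 2.0 4.1 2.9
   vertex 3.6 3.6 4.7
  endloop
 endfacet
 facet normal 0.812 0.371 -0.451
  outer loop
   vertex 3.2 3.7 3.8
   vertex 4.5 1.1 4.0
   vertex 2.7 0.9 0.6
  endloop
 endfacet
 facet normal 0.853 0.401 -0.335
  outer loop
   vertex 3.2 3.7 3.8
   vertex 3.6 3.6 4.7
   vertex 4.5 1.1 4.0
  endloop
 endfacet
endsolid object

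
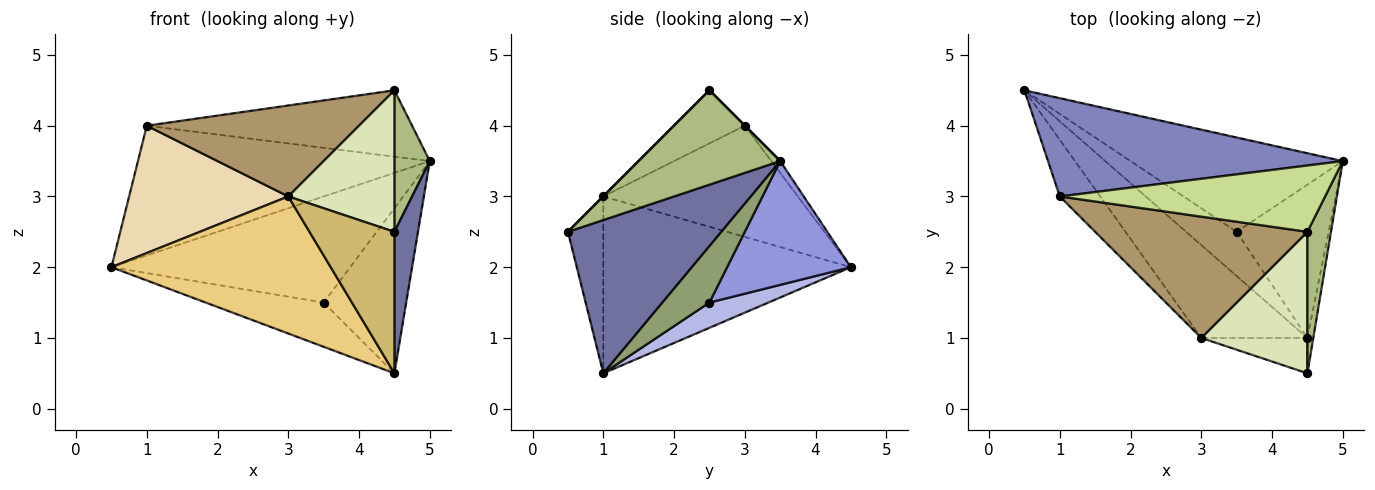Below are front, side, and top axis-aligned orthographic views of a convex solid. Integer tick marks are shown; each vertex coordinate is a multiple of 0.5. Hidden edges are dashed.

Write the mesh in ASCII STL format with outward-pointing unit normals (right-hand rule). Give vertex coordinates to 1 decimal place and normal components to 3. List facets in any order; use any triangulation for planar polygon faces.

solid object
 facet normal 0.988 -0.152 -0.038
  outer loop
   vertex 4.5 1.0 0.5
   vertex 5.0 3.5 3.5
   vertex 4.5 0.5 2.5
  endloop
 endfacet
 facet normal -0.024 0.797 0.604
  outer loop
   vertex 1.0 3.0 4.0
   vertex 5.0 3.5 3.5
   vertex 0.5 4.5 2.0
  endloop
 endfacet
 facet normal 0.361 0.697 -0.619
  outer loop
   vertex 3.5 2.5 1.5
   vertex 0.5 4.5 2.0
   vertex 5.0 3.5 3.5
  endloop
 endfacet
 facet normal 0.333 0.667 -0.667
  outer loop
   vertex 3.5 2.5 1.5
   vertex 4.5 1.0 0.5
   vertex 0.5 4.5 2.0
  endloop
 endfacet
 facet normal 0.386 0.676 -0.628
  outer loop
   vertex 3.5 2.5 1.5
   vertex 5.0 3.5 3.5
   vertex 4.5 1.0 0.5
  endloop
 endfacet
 facet normal 0.943 -0.236 0.236
  outer loop
   vertex 4.5 2.5 4.5
   vertex 4.5 0.5 2.5
   vertex 5.0 3.5 3.5
  endloop
 endfacet
 facet normal 0.000 0.707 0.707
  outer loop
   vertex 4.5 2.5 4.5
   vertex 5.0 3.5 3.5
   vertex 1.0 3.0 4.0
  endloop
 endfacet
 facet normal 0.000 -0.707 0.707
  outer loop
   vertex 3.0 1.0 3.0
   vertex 4.5 0.5 2.5
   vertex 4.5 2.5 4.5
  endloop
 endfacet
 facet normal -0.196 -0.588 0.784
  outer loop
   vertex 3.0 1.0 3.0
   vertex 4.5 2.5 4.5
   vertex 1.0 3.0 4.0
  endloop
 endfacet
 facet normal -0.375 -0.899 -0.225
  outer loop
   vertex 3.0 1.0 3.0
   vertex 4.5 1.0 0.5
   vertex 4.5 0.5 2.5
  endloop
 endfacet
 facet normal -0.683 -0.605 -0.410
  outer loop
   vertex 3.0 1.0 3.0
   vertex 0.5 4.5 2.0
   vertex 4.5 1.0 0.5
  endloop
 endfacet
 facet normal -0.745 -0.610 -0.271
  outer loop
   vertex 3.0 1.0 3.0
   vertex 1.0 3.0 4.0
   vertex 0.5 4.5 2.0
  endloop
 endfacet
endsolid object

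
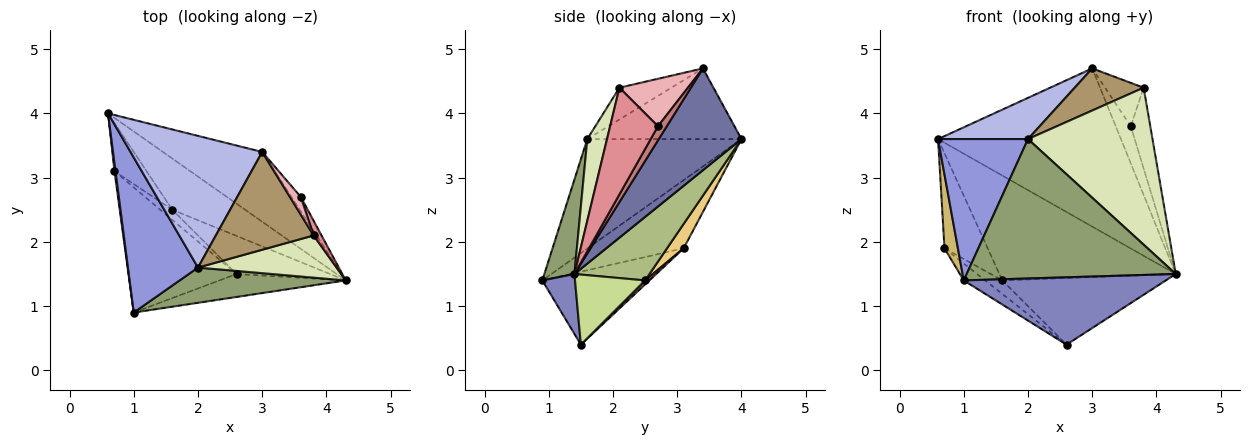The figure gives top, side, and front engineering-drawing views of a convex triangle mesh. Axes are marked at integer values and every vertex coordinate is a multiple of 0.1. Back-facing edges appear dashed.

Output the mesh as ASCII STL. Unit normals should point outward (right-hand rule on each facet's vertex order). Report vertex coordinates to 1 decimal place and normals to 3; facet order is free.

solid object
 facet normal 0.382 0.845 -0.373
  outer loop
   vertex 3.0 3.4 4.7
   vertex 4.3 1.4 1.5
   vertex 0.6 4.0 3.6
  endloop
 endfacet
 facet normal 0.151 -0.936 -0.319
  outer loop
   vertex 2.6 1.5 0.4
   vertex 4.3 1.4 1.5
   vertex 1.0 0.9 1.4
  endloop
 endfacet
 facet normal -0.756 -0.441 0.484
  outer loop
   vertex 2.0 1.6 3.6
   vertex 0.6 4.0 3.6
   vertex 1.0 0.9 1.4
  endloop
 endfacet
 facet normal -0.456 -0.266 0.849
  outer loop
   vertex 2.0 1.6 3.6
   vertex 3.0 3.4 4.7
   vertex 0.6 4.0 3.6
  endloop
 endfacet
 facet normal 0.138 -0.960 0.243
  outer loop
   vertex 2.0 1.6 3.6
   vertex 1.0 0.9 1.4
   vertex 4.3 1.4 1.5
  endloop
 endfacet
 facet normal 0.357 0.839 -0.410
  outer loop
   vertex 1.6 2.5 1.4
   vertex 0.6 4.0 3.6
   vertex 4.3 1.4 1.5
  endloop
 endfacet
 facet normal 0.349 0.814 -0.465
  outer loop
   vertex 1.6 2.5 1.4
   vertex 4.3 1.4 1.5
   vertex 2.6 1.5 0.4
  endloop
 endfacet
 facet normal 0.151 -0.955 0.256
  outer loop
   vertex 3.8 2.1 4.4
   vertex 2.0 1.6 3.6
   vertex 4.3 1.4 1.5
  endloop
 endfacet
 facet normal -0.286 -0.379 0.880
  outer loop
   vertex 3.8 2.1 4.4
   vertex 3.0 3.4 4.7
   vertex 2.0 1.6 3.6
  endloop
 endfacet
 facet normal -0.990 -0.138 0.015
  outer loop
   vertex 0.7 3.1 1.9
   vertex 1.0 0.9 1.4
   vertex 0.6 4.0 3.6
  endloop
 endfacet
 facet normal 0.325 0.844 -0.428
  outer loop
   vertex 0.7 3.1 1.9
   vertex 0.6 4.0 3.6
   vertex 1.6 2.5 1.4
  endloop
 endfacet
 facet normal -0.556 0.111 -0.823
  outer loop
   vertex 0.7 3.1 1.9
   vertex 2.6 1.5 0.4
   vertex 1.0 0.9 1.4
  endloop
 endfacet
 facet normal 0.196 0.784 -0.588
  outer loop
   vertex 0.7 3.1 1.9
   vertex 1.6 2.5 1.4
   vertex 2.6 1.5 0.4
  endloop
 endfacet
 facet normal 0.480 0.818 -0.316
  outer loop
   vertex 3.6 2.7 3.8
   vertex 4.3 1.4 1.5
   vertex 3.0 3.4 4.7
  endloop
 endfacet
 facet normal 0.924 0.376 0.068
  outer loop
   vertex 3.6 2.7 3.8
   vertex 3.8 2.1 4.4
   vertex 4.3 1.4 1.5
  endloop
 endfacet
 facet normal 0.855 0.481 0.196
  outer loop
   vertex 3.6 2.7 3.8
   vertex 3.0 3.4 4.7
   vertex 3.8 2.1 4.4
  endloop
 endfacet
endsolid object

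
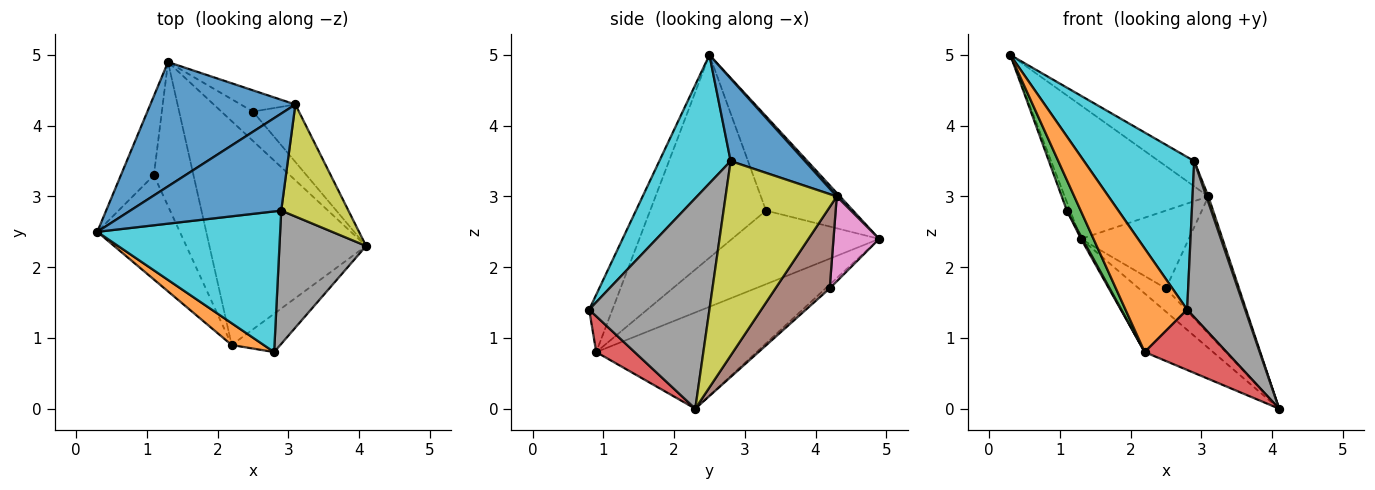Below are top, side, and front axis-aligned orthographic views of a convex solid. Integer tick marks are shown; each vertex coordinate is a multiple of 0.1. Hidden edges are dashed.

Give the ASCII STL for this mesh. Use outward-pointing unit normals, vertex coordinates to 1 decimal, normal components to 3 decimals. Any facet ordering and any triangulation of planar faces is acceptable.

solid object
 facet normal 0.017 0.732 0.682
  outer loop
   vertex 3.1 4.3 3.0
   vertex 1.3 4.9 2.4
   vertex 0.3 2.5 5.0
  endloop
 endfacet
 facet normal -0.346 -0.918 0.193
  outer loop
   vertex 2.2 0.9 0.8
   vertex 2.8 0.8 1.4
   vertex 0.3 2.5 5.0
  endloop
 endfacet
 facet normal -0.511 0.218 -0.832
  outer loop
   vertex 2.2 0.9 0.8
   vertex 1.3 4.9 2.4
   vertex 4.1 2.3 0.0
  endloop
 endfacet
 facet normal 0.368 -0.785 -0.499
  outer loop
   vertex 2.2 0.9 0.8
   vertex 4.1 2.3 0.0
   vertex 2.8 0.8 1.4
  endloop
 endfacet
 facet normal -0.094 0.619 -0.780
  outer loop
   vertex 2.5 4.2 1.7
   vertex 4.1 2.3 0.0
   vertex 1.3 4.9 2.4
  endloop
 endfacet
 facet normal 0.565 0.761 -0.319
  outer loop
   vertex 2.5 4.2 1.7
   vertex 3.1 4.3 3.0
   vertex 4.1 2.3 0.0
  endloop
 endfacet
 facet normal 0.379 0.893 -0.244
  outer loop
   vertex 2.5 4.2 1.7
   vertex 1.3 4.9 2.4
   vertex 3.1 4.3 3.0
  endloop
 endfacet
 facet normal 0.844 -0.407 0.348
  outer loop
   vertex 2.9 2.8 3.5
   vertex 2.8 0.8 1.4
   vertex 4.1 2.3 0.0
  endloop
 endfacet
 facet normal 0.945 -0.017 0.326
  outer loop
   vertex 2.9 2.8 3.5
   vertex 4.1 2.3 0.0
   vertex 3.1 4.3 3.0
  endloop
 endfacet
 facet normal 0.430 -0.664 0.612
  outer loop
   vertex 2.9 2.8 3.5
   vertex 0.3 2.5 5.0
   vertex 2.8 0.8 1.4
  endloop
 endfacet
 facet normal 0.468 0.223 0.855
  outer loop
   vertex 2.9 2.8 3.5
   vertex 3.1 4.3 3.0
   vertex 0.3 2.5 5.0
  endloop
 endfacet
 facet normal -0.943 0.035 -0.330
  outer loop
   vertex 1.1 3.3 2.8
   vertex 0.3 2.5 5.0
   vertex 1.3 4.9 2.4
  endloop
 endfacet
 facet normal -0.921 -0.110 -0.375
  outer loop
   vertex 1.1 3.3 2.8
   vertex 2.2 0.9 0.8
   vertex 0.3 2.5 5.0
  endloop
 endfacet
 facet normal -0.880 -0.008 -0.474
  outer loop
   vertex 1.1 3.3 2.8
   vertex 1.3 4.9 2.4
   vertex 2.2 0.9 0.8
  endloop
 endfacet
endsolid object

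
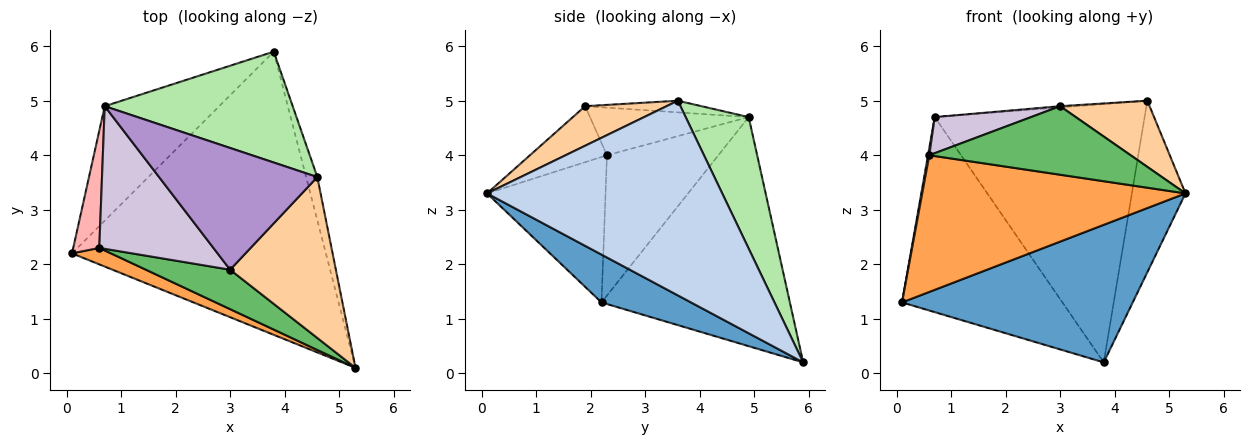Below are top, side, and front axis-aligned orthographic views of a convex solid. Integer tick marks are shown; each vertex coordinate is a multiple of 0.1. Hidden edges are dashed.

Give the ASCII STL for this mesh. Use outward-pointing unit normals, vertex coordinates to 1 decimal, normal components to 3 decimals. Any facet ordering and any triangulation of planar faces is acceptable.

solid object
 facet normal 0.167 -0.431 -0.887
  outer loop
   vertex 3.8 5.9 0.2
   vertex 5.3 0.1 3.3
   vertex 0.1 2.2 1.3
  endloop
 endfacet
 facet normal 0.973 0.222 -0.056
  outer loop
   vertex 4.6 3.6 5.0
   vertex 5.3 0.1 3.3
   vertex 3.8 5.9 0.2
  endloop
 endfacet
 facet normal -0.408 -0.906 0.109
  outer loop
   vertex 0.6 2.3 4.0
   vertex 0.1 2.2 1.3
   vertex 5.3 0.1 3.3
  endloop
 endfacet
 facet normal 0.327 -0.359 0.874
  outer loop
   vertex 3.0 1.9 4.9
   vertex 5.3 0.1 3.3
   vertex 4.6 3.6 5.0
  endloop
 endfacet
 facet normal -0.315 -0.823 0.473
  outer loop
   vertex 3.0 1.9 4.9
   vertex 0.6 2.3 4.0
   vertex 5.3 0.1 3.3
  endloop
 endfacet
 facet normal 0.266 0.886 0.380
  outer loop
   vertex 0.7 4.9 4.7
   vertex 4.6 3.6 5.0
   vertex 3.8 5.9 0.2
  endloop
 endfacet
 facet normal -0.712 0.606 -0.356
  outer loop
   vertex 0.7 4.9 4.7
   vertex 3.8 5.9 0.2
   vertex 0.1 2.2 1.3
  endloop
 endfacet
 facet normal -0.983 -0.011 0.182
  outer loop
   vertex 0.7 4.9 4.7
   vertex 0.1 2.2 1.3
   vertex 0.6 2.3 4.0
  endloop
 endfacet
 facet normal -0.073 0.010 0.997
  outer loop
   vertex 0.7 4.9 4.7
   vertex 3.0 1.9 4.9
   vertex 4.6 3.6 5.0
  endloop
 endfacet
 facet normal -0.375 -0.228 0.899
  outer loop
   vertex 0.7 4.9 4.7
   vertex 0.6 2.3 4.0
   vertex 3.0 1.9 4.9
  endloop
 endfacet
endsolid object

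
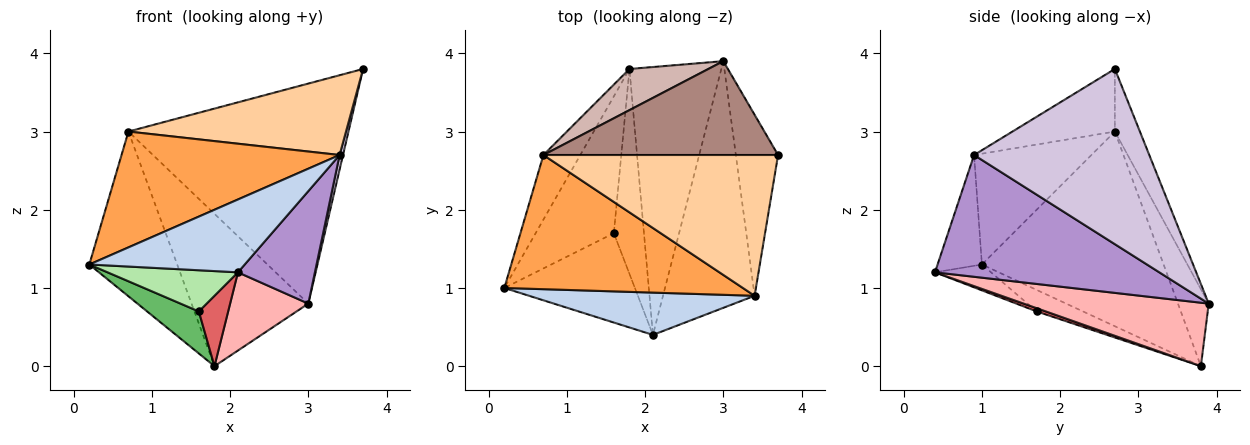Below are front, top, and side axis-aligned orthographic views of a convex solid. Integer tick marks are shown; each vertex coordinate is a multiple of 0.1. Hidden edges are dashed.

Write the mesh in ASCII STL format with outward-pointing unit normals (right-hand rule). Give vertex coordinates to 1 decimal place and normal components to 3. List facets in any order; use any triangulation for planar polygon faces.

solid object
 facet normal -0.887 0.429 -0.168
  outer loop
   vertex 0.7 2.7 3.0
   vertex 1.8 3.8 0.0
   vertex 0.2 1.0 1.3
  endloop
 endfacet
 facet normal -0.240 -0.840 0.487
  outer loop
   vertex 3.4 0.9 2.7
   vertex 0.2 1.0 1.3
   vertex 2.1 0.4 1.2
  endloop
 endfacet
 facet normal -0.332 -0.617 0.714
  outer loop
   vertex 3.4 0.9 2.7
   vertex 0.7 2.7 3.0
   vertex 0.2 1.0 1.3
  endloop
 endfacet
 facet normal -0.226 -0.480 0.848
  outer loop
   vertex 3.4 0.9 2.7
   vertex 3.7 2.7 3.8
   vertex 0.7 2.7 3.0
  endloop
 endfacet
 facet normal -0.254 -0.284 -0.925
  outer loop
   vertex 1.6 1.7 0.7
   vertex 0.2 1.0 1.3
   vertex 1.8 3.8 0.0
  endloop
 endfacet
 facet normal -0.177 -0.412 -0.894
  outer loop
   vertex 1.6 1.7 0.7
   vertex 2.1 0.4 1.2
   vertex 0.2 1.0 1.3
  endloop
 endfacet
 facet normal 0.101 -0.323 -0.941
  outer loop
   vertex 1.6 1.7 0.7
   vertex 1.8 3.8 0.0
   vertex 2.1 0.4 1.2
  endloop
 endfacet
 facet normal 0.553 -0.234 -0.800
  outer loop
   vertex 3.0 3.9 0.8
   vertex 2.1 0.4 1.2
   vertex 1.8 3.8 0.0
  endloop
 endfacet
 facet normal 0.771 -0.264 -0.580
  outer loop
   vertex 3.0 3.9 0.8
   vertex 3.4 0.9 2.7
   vertex 2.1 0.4 1.2
  endloop
 endfacet
 facet normal 0.972 -0.019 -0.234
  outer loop
   vertex 3.0 3.9 0.8
   vertex 3.7 2.7 3.8
   vertex 3.4 0.9 2.7
  endloop
 endfacet
 facet normal -0.104 0.915 0.390
  outer loop
   vertex 3.0 3.9 0.8
   vertex 0.7 2.7 3.0
   vertex 3.7 2.7 3.8
  endloop
 endfacet
 facet normal -0.246 0.936 0.253
  outer loop
   vertex 3.0 3.9 0.8
   vertex 1.8 3.8 0.0
   vertex 0.7 2.7 3.0
  endloop
 endfacet
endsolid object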